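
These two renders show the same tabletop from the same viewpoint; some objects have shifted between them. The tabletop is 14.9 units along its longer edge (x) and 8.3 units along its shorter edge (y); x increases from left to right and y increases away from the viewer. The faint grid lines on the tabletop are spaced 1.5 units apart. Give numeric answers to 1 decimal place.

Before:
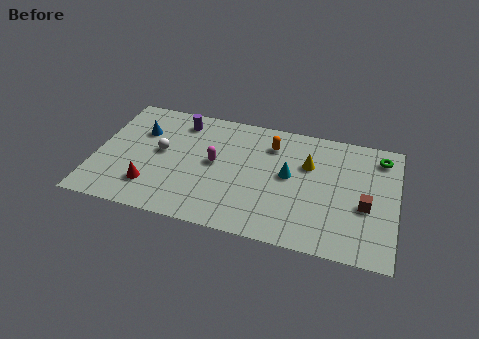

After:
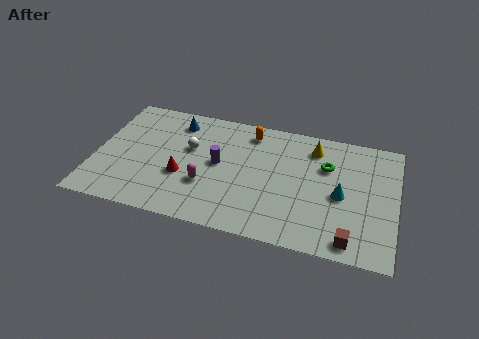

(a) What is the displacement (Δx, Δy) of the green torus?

(-2.6, -1.3)

The green torus was at about (14.0, 6.9) and moved to about (11.4, 5.6).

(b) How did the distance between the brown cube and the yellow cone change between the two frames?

+2.5

Before: roughly 3.6 units apart; after: 6.1. That's 2.5 units further apart.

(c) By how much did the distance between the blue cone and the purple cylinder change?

+1.1

They were about 2.2 units apart before and 3.3 after — 1.1 units further apart.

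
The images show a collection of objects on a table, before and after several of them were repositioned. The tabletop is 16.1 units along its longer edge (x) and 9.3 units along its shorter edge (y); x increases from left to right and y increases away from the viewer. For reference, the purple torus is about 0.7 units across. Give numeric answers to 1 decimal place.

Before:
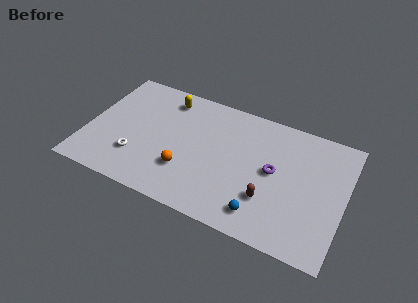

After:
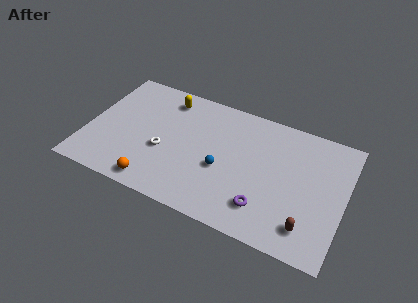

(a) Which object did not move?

the yellow capsule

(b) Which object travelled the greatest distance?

the blue sphere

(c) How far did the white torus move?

1.9

From (3.3, 2.6) to (4.9, 3.7), the white torus covered √(1.6² + 1.1²) ≈ 1.9 units.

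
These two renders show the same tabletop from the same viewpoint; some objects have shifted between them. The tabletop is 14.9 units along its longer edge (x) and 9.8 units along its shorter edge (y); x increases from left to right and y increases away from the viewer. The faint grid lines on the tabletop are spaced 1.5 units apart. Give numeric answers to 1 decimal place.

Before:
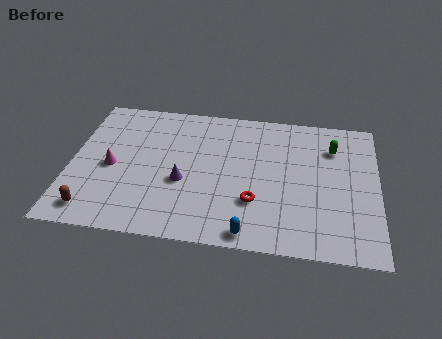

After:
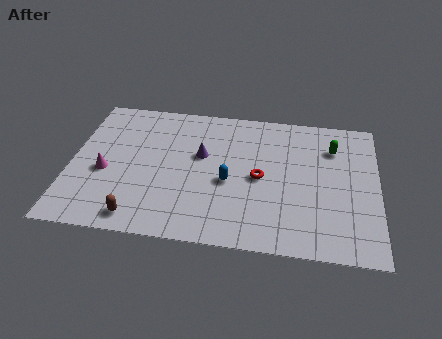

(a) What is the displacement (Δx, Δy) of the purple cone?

(0.8, 2.0)

The purple cone started near (5.5, 3.9) and ended near (6.3, 5.9).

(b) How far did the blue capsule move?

3.5

The blue capsule was near (8.8, 0.9) before and (7.7, 4.2) after, so it travelled √(1.1² + 3.3²) ≈ 3.5 units.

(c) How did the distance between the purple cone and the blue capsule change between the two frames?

-2.3

The distance was about 4.5 in the first image and 2.2 in the second, so they moved 2.3 units closer together.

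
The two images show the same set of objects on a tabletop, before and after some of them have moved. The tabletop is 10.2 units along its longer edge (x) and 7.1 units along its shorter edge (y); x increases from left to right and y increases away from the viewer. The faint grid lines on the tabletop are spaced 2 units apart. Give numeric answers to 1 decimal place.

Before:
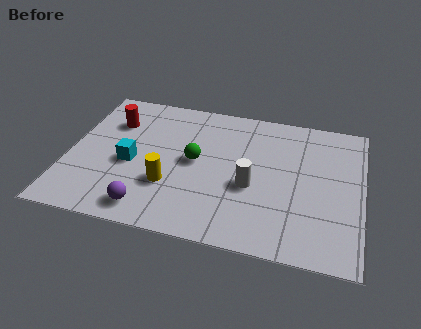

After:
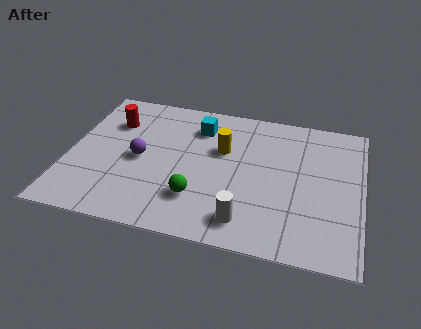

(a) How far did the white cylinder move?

1.7

The white cylinder was near (6.4, 2.9) before and (6.3, 1.2) after, so it travelled √(0.1² + 1.7²) ≈ 1.7 units.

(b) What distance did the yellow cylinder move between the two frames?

2.8

The yellow cylinder was near (3.6, 2.3) before and (5.3, 4.5) after, so it travelled √(1.7² + 2.2²) ≈ 2.8 units.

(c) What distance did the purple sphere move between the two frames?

2.5

From (3.0, 1.0) to (2.5, 3.4), the purple sphere covered √(0.5² + 2.4²) ≈ 2.5 units.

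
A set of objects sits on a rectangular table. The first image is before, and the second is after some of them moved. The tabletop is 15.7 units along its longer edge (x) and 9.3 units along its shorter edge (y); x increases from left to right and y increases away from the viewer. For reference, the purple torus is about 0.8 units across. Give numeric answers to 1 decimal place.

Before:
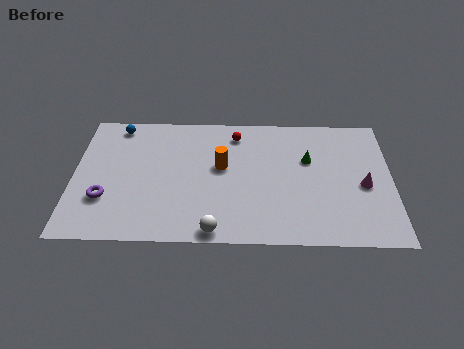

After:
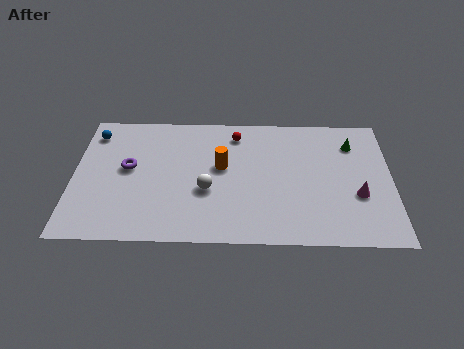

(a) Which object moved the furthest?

the white sphere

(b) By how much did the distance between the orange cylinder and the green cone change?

+2.4

They were about 4.3 units apart before and 6.7 after — 2.4 units further apart.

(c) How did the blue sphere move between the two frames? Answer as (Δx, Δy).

(-1.2, -0.6)

The blue sphere was at about (2.1, 8.2) and moved to about (0.9, 7.6).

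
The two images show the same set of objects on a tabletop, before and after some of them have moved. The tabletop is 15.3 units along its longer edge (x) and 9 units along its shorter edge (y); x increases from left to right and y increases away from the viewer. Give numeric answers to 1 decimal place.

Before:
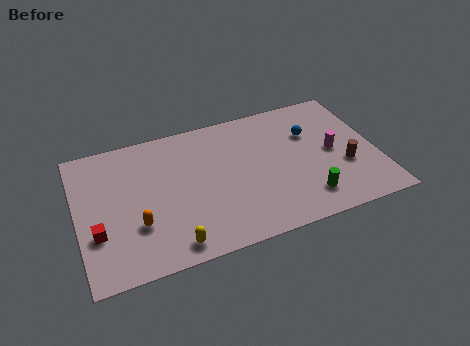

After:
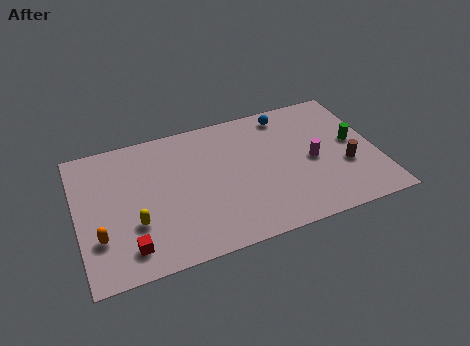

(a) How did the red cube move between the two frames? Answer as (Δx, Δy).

(1.5, -1.4)

From the two frames, the red cube sits at roughly (0.9, 3.0) before and (2.4, 1.6) after.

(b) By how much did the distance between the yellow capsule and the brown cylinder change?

+1.4

The distance was about 9.4 in the first image and 10.8 in the second, so they moved 1.4 units further apart.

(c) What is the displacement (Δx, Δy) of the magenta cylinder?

(-1.1, -0.3)

From the two frames, the magenta cylinder sits at roughly (13.1, 4.5) before and (12.0, 4.2) after.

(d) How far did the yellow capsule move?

2.5

From (4.5, 1.1) to (2.8, 3.0), the yellow capsule covered √(1.7² + 1.9²) ≈ 2.5 units.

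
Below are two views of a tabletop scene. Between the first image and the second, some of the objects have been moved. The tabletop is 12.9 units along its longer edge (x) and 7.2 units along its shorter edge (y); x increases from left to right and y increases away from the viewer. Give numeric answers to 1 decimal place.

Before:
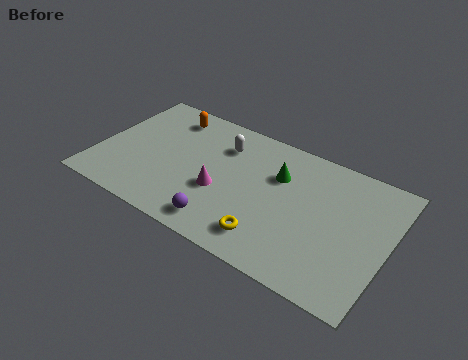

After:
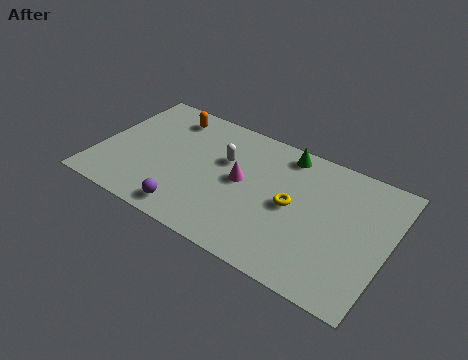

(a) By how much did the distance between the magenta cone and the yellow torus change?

-0.5

Before: roughly 2.8 units apart; after: 2.3. That's 0.5 units closer together.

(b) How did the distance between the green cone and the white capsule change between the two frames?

+0.4

Before: roughly 2.6 units apart; after: 3.0. That's 0.4 units further apart.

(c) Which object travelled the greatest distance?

the yellow torus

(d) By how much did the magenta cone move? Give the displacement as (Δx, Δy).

(0.8, 1.0)

The magenta cone started near (5.6, 2.8) and ended near (6.4, 3.8).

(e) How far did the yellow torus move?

2.3

The yellow torus was near (8.0, 1.4) before and (8.7, 3.6) after, so it travelled √(0.7² + 2.2²) ≈ 2.3 units.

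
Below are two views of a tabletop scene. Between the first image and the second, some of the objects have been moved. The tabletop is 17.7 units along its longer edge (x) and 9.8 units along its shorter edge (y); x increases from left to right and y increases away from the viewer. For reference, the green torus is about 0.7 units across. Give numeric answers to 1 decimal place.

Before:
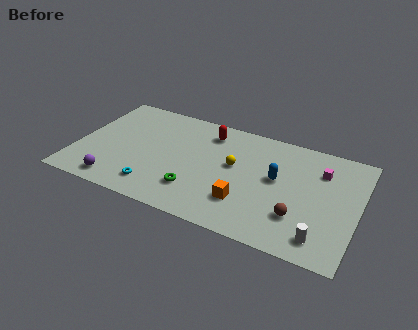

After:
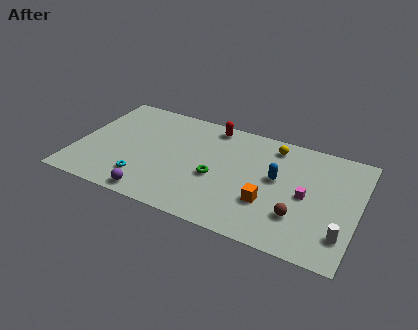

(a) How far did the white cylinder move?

1.4

The white cylinder moved from about (15.7, 1.6) to (16.9, 2.3), a distance of √(1.2² + 0.7²) ≈ 1.4.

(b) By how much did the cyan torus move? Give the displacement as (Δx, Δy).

(-0.8, 0.4)

From the two frames, the cyan torus sits at roughly (5.3, 1.8) before and (4.5, 2.2) after.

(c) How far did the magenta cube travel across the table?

2.6

The magenta cube was near (15.2, 7.2) before and (14.5, 4.7) after, so it travelled √(0.7² + 2.5²) ≈ 2.6 units.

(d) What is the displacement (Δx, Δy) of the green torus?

(1.1, 1.6)

The green torus started near (7.8, 2.5) and ended near (8.9, 4.1).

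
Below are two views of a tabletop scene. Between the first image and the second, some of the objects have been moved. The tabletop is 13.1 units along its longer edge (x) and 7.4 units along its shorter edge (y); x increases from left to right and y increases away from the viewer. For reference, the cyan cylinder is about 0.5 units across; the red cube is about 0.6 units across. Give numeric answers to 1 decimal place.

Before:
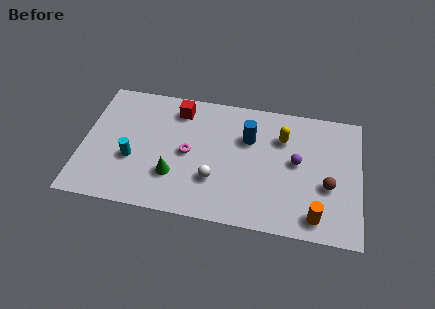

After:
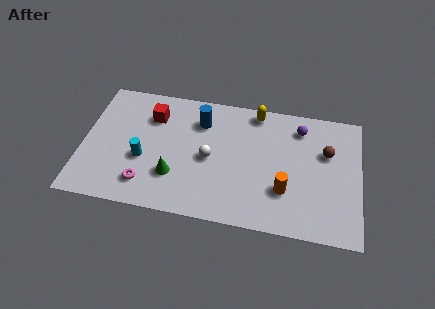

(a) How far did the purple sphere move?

2.0

From (10.1, 4.0) to (10.2, 6.0), the purple sphere covered √(0.1² + 2.0²) ≈ 2.0 units.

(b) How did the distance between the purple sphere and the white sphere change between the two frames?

+0.7

Before: roughly 4.2 units apart; after: 4.9. That's 0.7 units further apart.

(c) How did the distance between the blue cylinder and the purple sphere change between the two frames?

+2.2

Before: roughly 2.5 units apart; after: 4.7. That's 2.2 units further apart.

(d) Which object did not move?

the green cone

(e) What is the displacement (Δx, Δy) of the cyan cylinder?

(0.5, 0.1)

The cyan cylinder was at about (2.4, 2.8) and moved to about (2.9, 2.9).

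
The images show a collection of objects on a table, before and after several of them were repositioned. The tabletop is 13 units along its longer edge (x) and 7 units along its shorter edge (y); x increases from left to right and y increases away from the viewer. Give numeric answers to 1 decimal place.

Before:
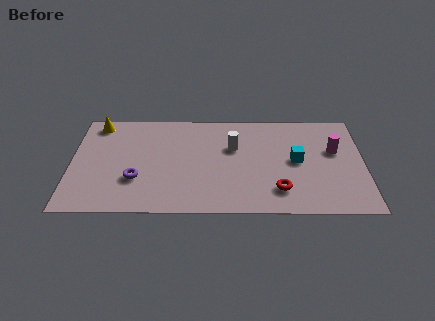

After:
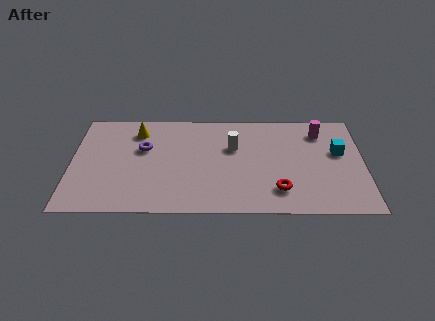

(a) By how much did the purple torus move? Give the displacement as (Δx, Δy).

(0.3, 2.1)

The purple torus was at about (2.9, 2.3) and moved to about (3.2, 4.4).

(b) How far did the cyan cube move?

2.0

The cyan cube moved from about (10.0, 3.6) to (11.9, 4.2), a distance of √(1.9² + 0.6²) ≈ 2.0.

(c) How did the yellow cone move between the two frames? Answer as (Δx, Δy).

(1.8, -0.5)

From the two frames, the yellow cone sits at roughly (1.1, 6.1) before and (2.9, 5.6) after.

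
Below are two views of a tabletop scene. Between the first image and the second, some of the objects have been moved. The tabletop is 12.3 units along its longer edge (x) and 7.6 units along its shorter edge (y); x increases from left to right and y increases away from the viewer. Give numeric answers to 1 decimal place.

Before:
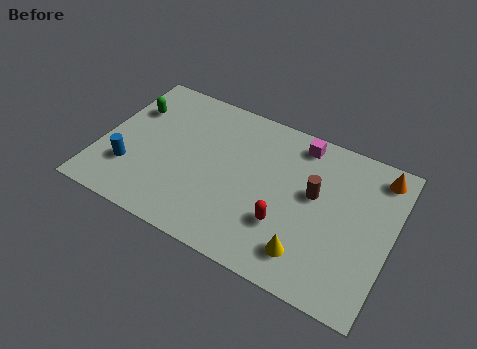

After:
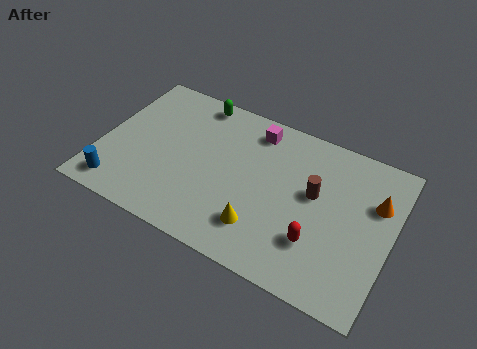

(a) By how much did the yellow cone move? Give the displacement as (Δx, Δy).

(-2.0, 0.3)

From the two frames, the yellow cone sits at roughly (9.1, 1.5) before and (7.1, 1.8) after.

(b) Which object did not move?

the brown cylinder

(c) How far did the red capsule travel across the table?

1.4

The red capsule moved from about (8.0, 2.4) to (9.4, 2.2), a distance of √(1.4² + 0.2²) ≈ 1.4.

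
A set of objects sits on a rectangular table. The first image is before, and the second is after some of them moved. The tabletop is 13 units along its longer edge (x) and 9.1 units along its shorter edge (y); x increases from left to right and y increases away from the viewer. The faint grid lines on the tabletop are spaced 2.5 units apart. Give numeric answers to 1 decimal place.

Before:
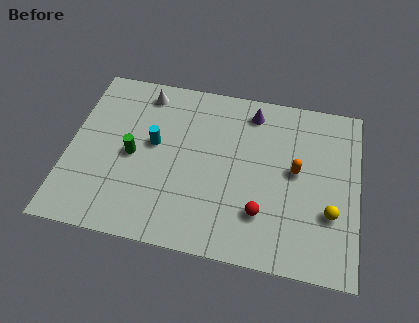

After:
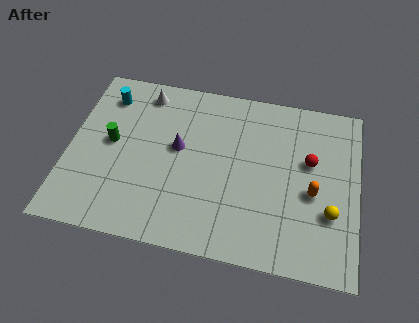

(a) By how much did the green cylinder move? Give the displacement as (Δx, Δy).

(-1.0, 0.5)

The green cylinder started near (2.9, 4.3) and ended near (1.9, 4.8).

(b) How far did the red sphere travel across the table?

3.7

The red sphere was near (8.8, 2.4) before and (10.8, 5.5) after, so it travelled √(2.0² + 3.1²) ≈ 3.7 units.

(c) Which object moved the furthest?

the purple cone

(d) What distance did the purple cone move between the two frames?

4.1

The purple cone was near (8.1, 7.7) before and (4.9, 5.1) after, so it travelled √(3.2² + 2.6²) ≈ 4.1 units.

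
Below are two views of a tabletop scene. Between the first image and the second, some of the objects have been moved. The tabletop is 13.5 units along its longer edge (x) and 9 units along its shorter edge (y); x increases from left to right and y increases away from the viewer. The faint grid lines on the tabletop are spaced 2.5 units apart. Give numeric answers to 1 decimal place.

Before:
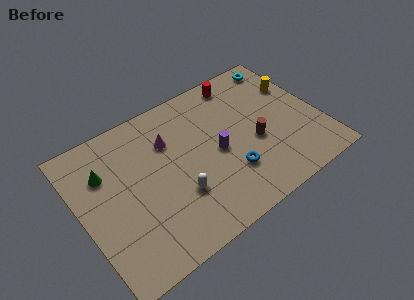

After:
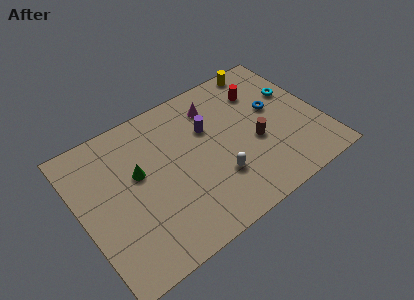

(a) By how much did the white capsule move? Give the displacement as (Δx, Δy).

(2.2, -0.2)

From the two frames, the white capsule sits at roughly (5.1, 2.9) before and (7.3, 2.7) after.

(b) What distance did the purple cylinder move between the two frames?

1.7

The purple cylinder moved from about (7.6, 4.2) to (7.4, 5.9), a distance of √(0.2² + 1.7²) ≈ 1.7.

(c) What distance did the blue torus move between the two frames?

4.0

The blue torus was near (8.0, 2.6) before and (11.1, 5.2) after, so it travelled √(3.1² + 2.6²) ≈ 4.0 units.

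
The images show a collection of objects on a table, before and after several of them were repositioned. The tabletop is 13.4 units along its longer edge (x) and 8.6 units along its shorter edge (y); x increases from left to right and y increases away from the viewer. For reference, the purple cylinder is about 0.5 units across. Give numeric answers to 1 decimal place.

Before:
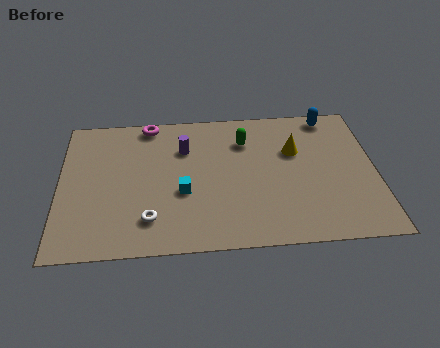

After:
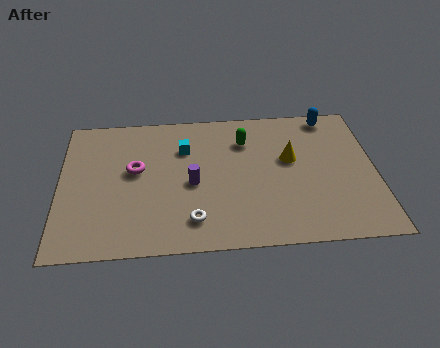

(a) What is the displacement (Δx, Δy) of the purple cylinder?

(0.3, -2.2)

From the two frames, the purple cylinder sits at roughly (5.3, 6.1) before and (5.6, 3.9) after.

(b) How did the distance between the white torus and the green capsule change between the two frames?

-0.9

The distance was about 6.1 in the first image and 5.2 in the second, so they moved 0.9 units closer together.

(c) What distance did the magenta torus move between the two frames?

3.0

The magenta torus was near (3.8, 7.8) before and (3.2, 4.9) after, so it travelled √(0.6² + 2.9²) ≈ 3.0 units.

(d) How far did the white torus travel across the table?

1.8

The white torus moved from about (3.8, 1.9) to (5.6, 1.7), a distance of √(1.8² + 0.2²) ≈ 1.8.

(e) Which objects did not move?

the green capsule and the blue capsule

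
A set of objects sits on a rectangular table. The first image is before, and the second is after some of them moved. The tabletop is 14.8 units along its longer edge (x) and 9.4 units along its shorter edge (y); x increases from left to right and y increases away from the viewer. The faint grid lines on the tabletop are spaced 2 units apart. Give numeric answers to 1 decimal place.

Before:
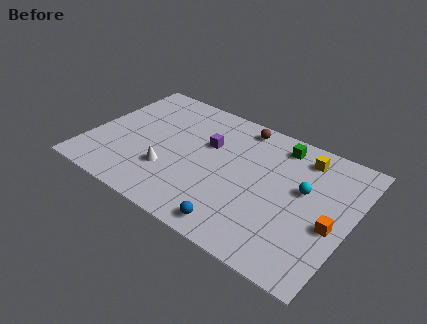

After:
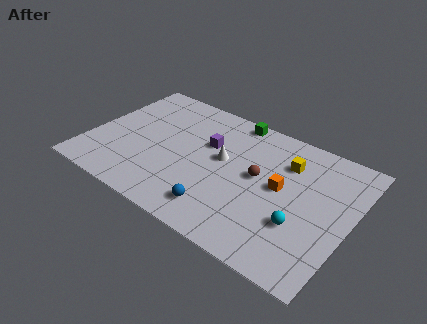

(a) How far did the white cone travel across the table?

3.6

The white cone was near (4.8, 2.9) before and (7.5, 5.3) after, so it travelled √(2.7² + 2.4²) ≈ 3.6 units.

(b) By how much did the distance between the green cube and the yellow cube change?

+2.4

Before: roughly 1.4 units apart; after: 3.8. That's 2.4 units further apart.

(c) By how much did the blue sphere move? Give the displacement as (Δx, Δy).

(-1.1, 0.6)

The blue sphere was at about (9.1, 1.1) and moved to about (8.0, 1.7).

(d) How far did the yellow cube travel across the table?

1.2

The yellow cube was near (11.7, 7.8) before and (10.9, 6.9) after, so it travelled √(0.8² + 0.9²) ≈ 1.2 units.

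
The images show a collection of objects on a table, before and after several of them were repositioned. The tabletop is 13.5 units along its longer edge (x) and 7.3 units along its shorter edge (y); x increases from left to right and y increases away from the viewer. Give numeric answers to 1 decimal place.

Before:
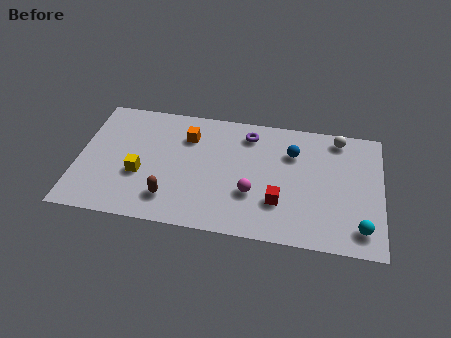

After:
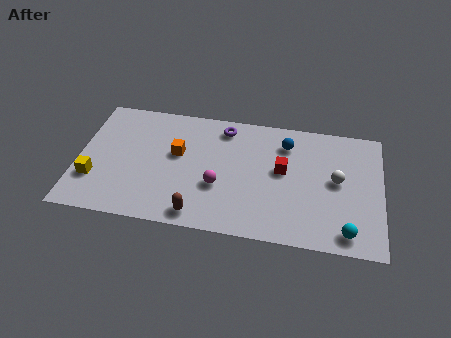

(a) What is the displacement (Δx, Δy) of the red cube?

(0.1, 1.9)

From the two frames, the red cube sits at roughly (9.0, 2.2) before and (9.1, 4.1) after.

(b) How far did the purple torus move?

1.1

The purple torus was near (7.5, 6.0) before and (6.4, 6.2) after, so it travelled √(1.1² + 0.2²) ≈ 1.1 units.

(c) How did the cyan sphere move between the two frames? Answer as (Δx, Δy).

(-0.6, -0.3)

From the two frames, the cyan sphere sits at roughly (12.6, 1.3) before and (12.0, 1.0) after.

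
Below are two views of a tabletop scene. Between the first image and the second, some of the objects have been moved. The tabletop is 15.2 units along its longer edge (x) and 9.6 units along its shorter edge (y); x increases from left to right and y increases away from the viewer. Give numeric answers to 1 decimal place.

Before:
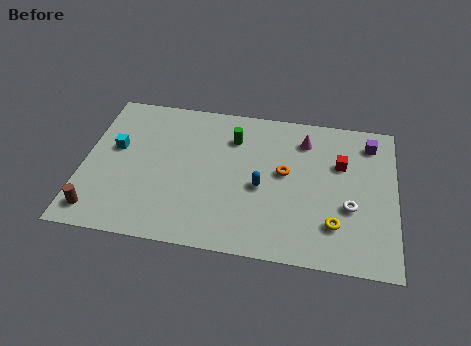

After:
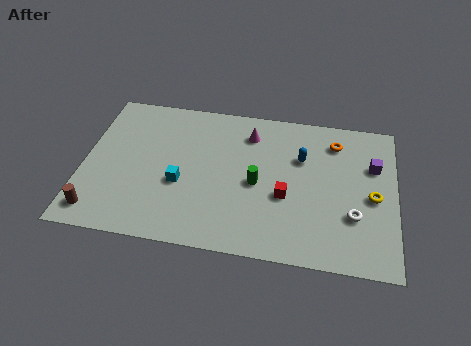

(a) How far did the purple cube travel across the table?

1.5

From (13.9, 7.9) to (14.1, 6.4), the purple cube covered √(0.2² + 1.5²) ≈ 1.5 units.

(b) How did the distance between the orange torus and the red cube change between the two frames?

+1.6

Before: roughly 2.9 units apart; after: 4.5. That's 1.6 units further apart.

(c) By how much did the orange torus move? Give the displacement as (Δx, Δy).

(2.4, 2.4)

From the two frames, the orange torus sits at roughly (9.8, 5.3) before and (12.2, 7.7) after.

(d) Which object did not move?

the brown cylinder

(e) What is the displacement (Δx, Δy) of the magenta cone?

(-2.7, 0.0)

From the two frames, the magenta cone sits at roughly (10.7, 7.6) before and (8.0, 7.6) after.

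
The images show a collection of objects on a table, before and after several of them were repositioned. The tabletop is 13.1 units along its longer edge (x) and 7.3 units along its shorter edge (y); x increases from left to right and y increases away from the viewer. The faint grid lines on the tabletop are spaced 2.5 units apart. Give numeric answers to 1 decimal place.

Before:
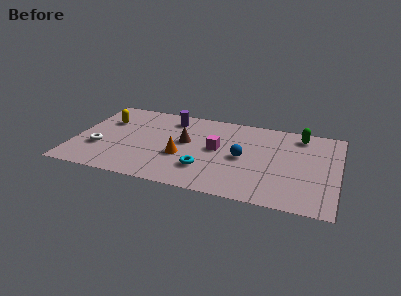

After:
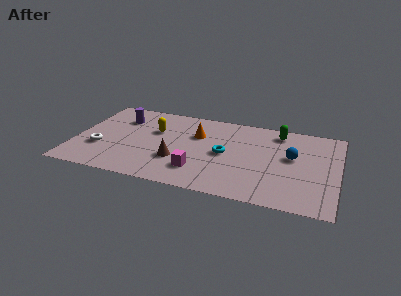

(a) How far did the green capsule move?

1.1

The green capsule moved from about (11.1, 6.2) to (10.0, 6.2), a distance of √(1.1² + 0.0²) ≈ 1.1.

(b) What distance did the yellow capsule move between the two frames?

2.5

The yellow capsule moved from about (1.4, 5.0) to (3.9, 4.7), a distance of √(2.5² + 0.3²) ≈ 2.5.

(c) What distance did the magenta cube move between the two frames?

2.2

From (7.1, 3.9) to (6.3, 1.8), the magenta cube covered √(0.8² + 2.1²) ≈ 2.2 units.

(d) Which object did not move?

the white torus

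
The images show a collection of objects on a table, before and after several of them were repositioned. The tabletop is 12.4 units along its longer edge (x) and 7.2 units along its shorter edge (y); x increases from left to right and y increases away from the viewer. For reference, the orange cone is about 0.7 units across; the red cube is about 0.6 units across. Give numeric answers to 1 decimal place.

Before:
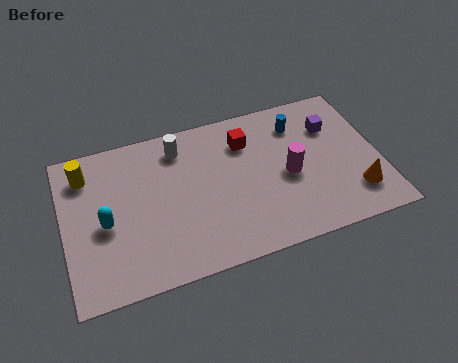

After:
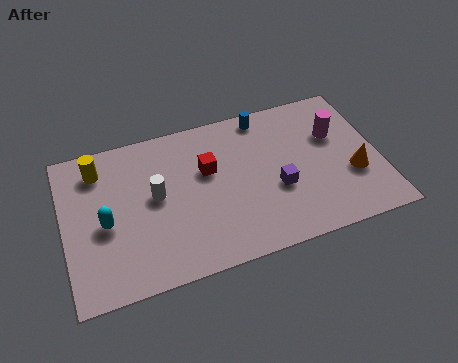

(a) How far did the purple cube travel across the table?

3.3

From (10.7, 5.1) to (8.3, 2.8), the purple cube covered √(2.4² + 2.3²) ≈ 3.3 units.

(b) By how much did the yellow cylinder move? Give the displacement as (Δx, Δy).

(0.5, 0.1)

The yellow cylinder started near (1.0, 5.7) and ended near (1.5, 5.8).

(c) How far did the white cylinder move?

2.3

From (4.7, 5.9) to (3.6, 3.9), the white cylinder covered √(1.1² + 2.0²) ≈ 2.3 units.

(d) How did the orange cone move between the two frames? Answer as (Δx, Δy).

(0.0, 0.9)

The orange cone was at about (11.3, 1.7) and moved to about (11.3, 2.6).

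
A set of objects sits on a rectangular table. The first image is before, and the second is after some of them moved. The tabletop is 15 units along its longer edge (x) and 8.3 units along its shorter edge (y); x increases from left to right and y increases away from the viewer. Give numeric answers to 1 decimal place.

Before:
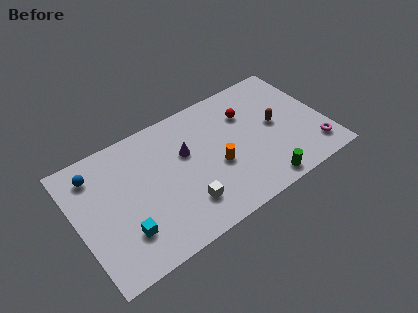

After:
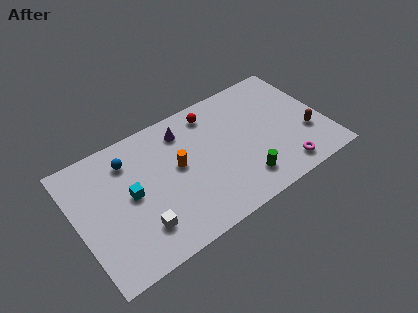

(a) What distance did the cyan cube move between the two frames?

2.2

From (2.5, 2.2) to (3.2, 4.3), the cyan cube covered √(0.7² + 2.1²) ≈ 2.2 units.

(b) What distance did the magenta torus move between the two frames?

2.0

The magenta torus moved from about (14.0, 1.6) to (12.0, 1.2), a distance of √(2.0² + 0.4²) ≈ 2.0.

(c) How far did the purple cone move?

1.5

The purple cone moved from about (6.7, 5.2) to (6.8, 6.7), a distance of √(0.1² + 1.5²) ≈ 1.5.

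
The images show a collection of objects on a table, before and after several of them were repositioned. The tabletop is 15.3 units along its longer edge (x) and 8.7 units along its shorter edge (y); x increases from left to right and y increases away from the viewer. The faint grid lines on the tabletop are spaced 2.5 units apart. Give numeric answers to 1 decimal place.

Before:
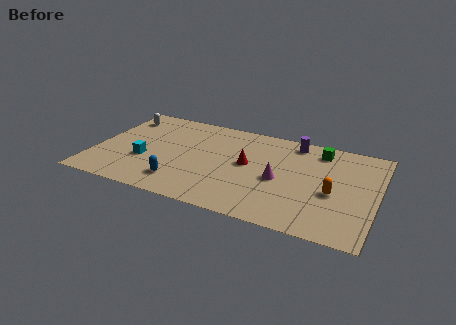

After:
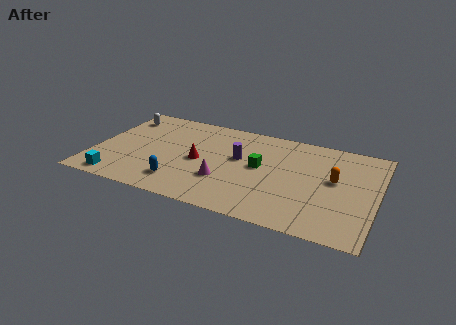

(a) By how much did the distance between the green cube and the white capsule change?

-2.7

Before: roughly 11.0 units apart; after: 8.3. That's 2.7 units closer together.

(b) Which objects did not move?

the white capsule and the blue capsule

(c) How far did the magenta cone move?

3.1

The magenta cone was near (10.1, 3.9) before and (7.2, 2.8) after, so it travelled √(2.9² + 1.1²) ≈ 3.1 units.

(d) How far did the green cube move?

4.0

The green cube was near (12.0, 7.3) before and (9.0, 4.7) after, so it travelled √(3.0² + 2.6²) ≈ 4.0 units.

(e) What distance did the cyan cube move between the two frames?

2.5

The cyan cube was near (2.8, 3.2) before and (1.6, 1.0) after, so it travelled √(1.2² + 2.2²) ≈ 2.5 units.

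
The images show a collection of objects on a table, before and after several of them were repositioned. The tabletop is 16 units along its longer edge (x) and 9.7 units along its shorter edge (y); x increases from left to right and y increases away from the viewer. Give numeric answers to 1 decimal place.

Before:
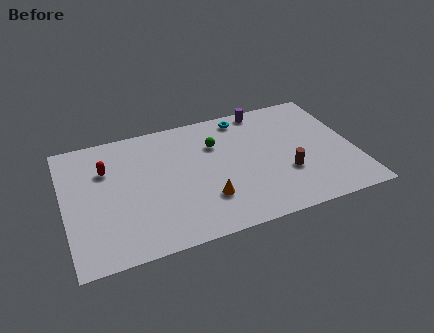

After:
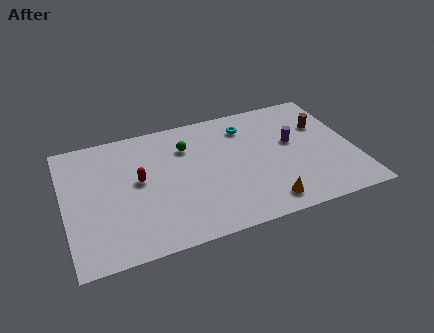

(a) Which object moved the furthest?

the brown cylinder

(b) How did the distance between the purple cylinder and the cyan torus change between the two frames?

+2.0

Before: roughly 1.2 units apart; after: 3.2. That's 2.0 units further apart.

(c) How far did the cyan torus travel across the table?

0.8

From (10.2, 8.5) to (10.3, 7.7), the cyan torus covered √(0.1² + 0.8²) ≈ 0.8 units.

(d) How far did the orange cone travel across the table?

3.4

The orange cone was near (7.6, 2.7) before and (10.7, 1.4) after, so it travelled √(3.1² + 1.3²) ≈ 3.4 units.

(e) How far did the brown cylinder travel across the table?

4.0

The brown cylinder was near (12.1, 3.3) before and (14.5, 6.5) after, so it travelled √(2.4² + 3.2²) ≈ 4.0 units.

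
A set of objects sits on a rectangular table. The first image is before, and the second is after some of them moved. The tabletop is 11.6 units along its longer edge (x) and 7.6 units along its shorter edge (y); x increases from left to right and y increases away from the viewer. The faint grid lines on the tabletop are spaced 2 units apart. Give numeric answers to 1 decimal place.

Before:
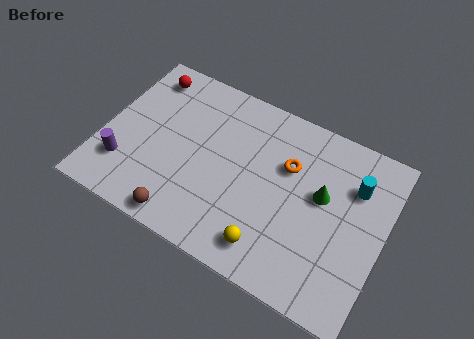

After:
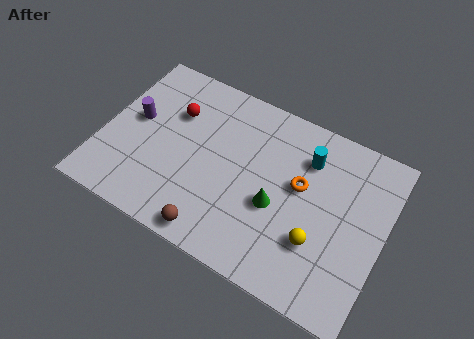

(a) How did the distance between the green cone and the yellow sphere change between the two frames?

-1.6

Before: roughly 3.5 units apart; after: 1.9. That's 1.6 units closer together.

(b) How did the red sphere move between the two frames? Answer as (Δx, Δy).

(1.4, -1.2)

The red sphere was at about (1.3, 6.4) and moved to about (2.7, 5.2).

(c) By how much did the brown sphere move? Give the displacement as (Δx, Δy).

(1.3, 0.0)

The brown sphere started near (3.8, 0.8) and ended near (5.1, 0.8).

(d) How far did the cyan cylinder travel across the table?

2.0

The cyan cylinder was near (10.2, 5.4) before and (8.2, 5.7) after, so it travelled √(2.0² + 0.3²) ≈ 2.0 units.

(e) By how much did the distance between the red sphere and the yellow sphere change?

-0.9

They were about 7.9 units apart before and 7.0 after — 0.9 units closer together.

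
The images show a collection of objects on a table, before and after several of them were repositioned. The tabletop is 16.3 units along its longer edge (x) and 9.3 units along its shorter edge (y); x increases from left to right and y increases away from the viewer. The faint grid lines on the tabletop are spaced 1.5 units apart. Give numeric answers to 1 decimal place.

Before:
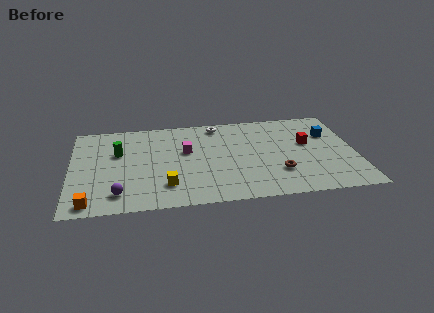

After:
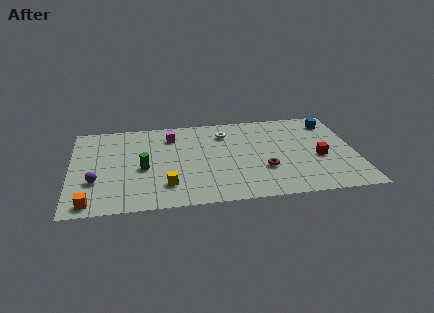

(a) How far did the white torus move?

1.1

The white torus moved from about (8.5, 8.2) to (8.9, 7.2), a distance of √(0.4² + 1.0²) ≈ 1.1.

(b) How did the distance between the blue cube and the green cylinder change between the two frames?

-0.7

The distance was about 12.2 in the first image and 11.5 in the second, so they moved 0.7 units closer together.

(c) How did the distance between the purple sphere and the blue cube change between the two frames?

+1.4

They were about 13.0 units apart before and 14.4 after — 1.4 units further apart.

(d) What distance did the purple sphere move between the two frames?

1.9

The purple sphere was near (2.7, 1.7) before and (1.4, 3.1) after, so it travelled √(1.3² + 1.4²) ≈ 1.9 units.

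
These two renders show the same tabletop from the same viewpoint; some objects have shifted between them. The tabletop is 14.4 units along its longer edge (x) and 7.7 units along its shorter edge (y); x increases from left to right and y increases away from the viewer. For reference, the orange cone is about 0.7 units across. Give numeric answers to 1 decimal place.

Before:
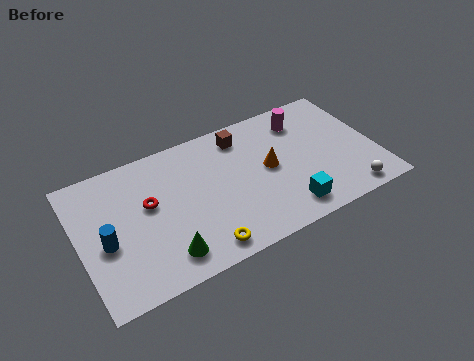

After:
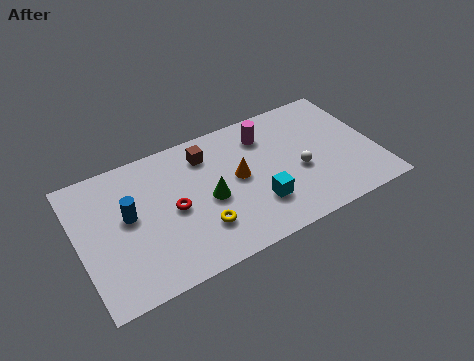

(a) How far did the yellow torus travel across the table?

1.1

From (5.5, 1.0) to (5.6, 2.1), the yellow torus covered √(0.1² + 1.1²) ≈ 1.1 units.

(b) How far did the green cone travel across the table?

3.2

The green cone was near (3.8, 1.4) before and (6.2, 3.5) after, so it travelled √(2.4² + 2.1²) ≈ 3.2 units.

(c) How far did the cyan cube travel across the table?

1.6

The cyan cube moved from about (9.7, 1.3) to (8.4, 2.2), a distance of √(1.3² + 0.9²) ≈ 1.6.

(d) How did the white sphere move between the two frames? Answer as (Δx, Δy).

(-2.1, 2.3)

The white sphere was at about (12.7, 0.9) and moved to about (10.6, 3.2).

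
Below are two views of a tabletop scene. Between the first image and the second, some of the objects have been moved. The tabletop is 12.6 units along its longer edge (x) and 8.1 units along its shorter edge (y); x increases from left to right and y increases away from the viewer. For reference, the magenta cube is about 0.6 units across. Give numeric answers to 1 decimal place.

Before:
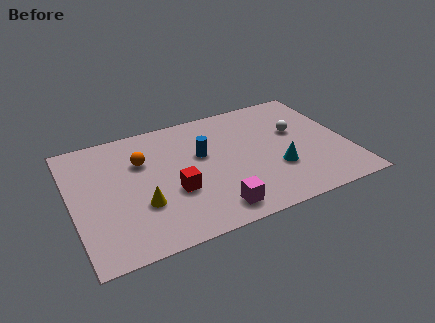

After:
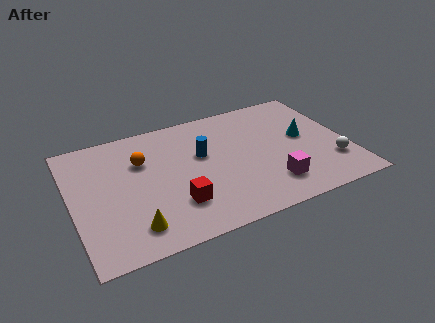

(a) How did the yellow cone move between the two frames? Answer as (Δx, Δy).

(-0.5, -1.2)

The yellow cone started near (3.0, 2.7) and ended near (2.5, 1.5).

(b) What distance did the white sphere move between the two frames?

3.0

The white sphere was near (10.4, 4.9) before and (11.7, 2.2) after, so it travelled √(1.3² + 2.7²) ≈ 3.0 units.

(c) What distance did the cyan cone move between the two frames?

2.3

From (9.2, 2.7) to (10.7, 4.4), the cyan cone covered √(1.5² + 1.7²) ≈ 2.3 units.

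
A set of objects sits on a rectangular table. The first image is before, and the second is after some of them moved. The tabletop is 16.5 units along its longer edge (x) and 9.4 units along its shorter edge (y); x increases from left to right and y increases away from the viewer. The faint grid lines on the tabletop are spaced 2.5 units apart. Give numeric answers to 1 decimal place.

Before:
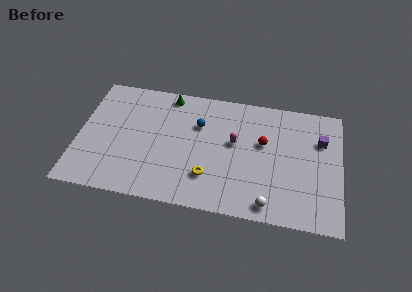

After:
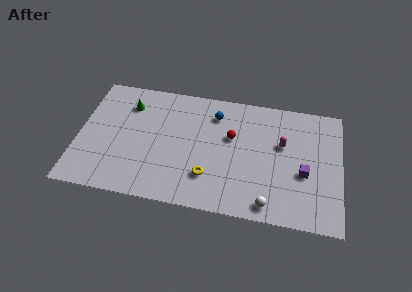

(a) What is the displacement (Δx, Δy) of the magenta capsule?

(3.0, 0.4)

The magenta capsule was at about (9.8, 5.4) and moved to about (12.8, 5.8).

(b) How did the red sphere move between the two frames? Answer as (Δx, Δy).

(-2.0, 0.1)

From the two frames, the red sphere sits at roughly (11.6, 5.7) before and (9.6, 5.8) after.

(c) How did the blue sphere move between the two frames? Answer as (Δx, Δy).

(1.0, 1.0)

From the two frames, the blue sphere sits at roughly (7.5, 6.4) before and (8.5, 7.4) after.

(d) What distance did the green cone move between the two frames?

2.8

From (5.5, 8.4) to (3.0, 7.2), the green cone covered √(2.5² + 1.2²) ≈ 2.8 units.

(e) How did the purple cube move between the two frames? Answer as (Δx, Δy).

(-1.0, -2.7)

From the two frames, the purple cube sits at roughly (15.2, 6.5) before and (14.2, 3.8) after.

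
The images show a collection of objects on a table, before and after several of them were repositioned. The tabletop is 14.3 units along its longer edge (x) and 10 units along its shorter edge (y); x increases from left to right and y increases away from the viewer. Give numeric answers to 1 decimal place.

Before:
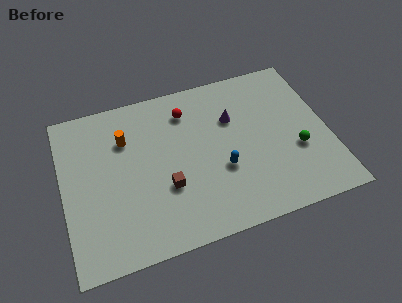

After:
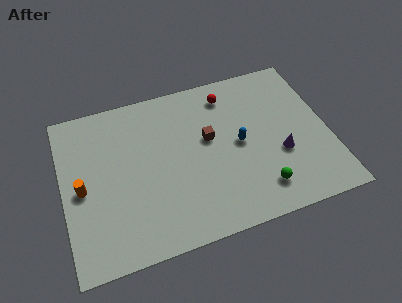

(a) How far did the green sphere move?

2.8

From (12.5, 3.7) to (10.3, 1.9), the green sphere covered √(2.2² + 1.8²) ≈ 2.8 units.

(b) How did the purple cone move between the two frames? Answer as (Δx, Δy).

(2.3, -3.0)

The purple cone was at about (9.3, 6.7) and moved to about (11.6, 3.7).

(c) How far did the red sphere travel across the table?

2.3

The red sphere was near (6.9, 7.9) before and (9.2, 8.3) after, so it travelled √(2.3² + 0.4²) ≈ 2.3 units.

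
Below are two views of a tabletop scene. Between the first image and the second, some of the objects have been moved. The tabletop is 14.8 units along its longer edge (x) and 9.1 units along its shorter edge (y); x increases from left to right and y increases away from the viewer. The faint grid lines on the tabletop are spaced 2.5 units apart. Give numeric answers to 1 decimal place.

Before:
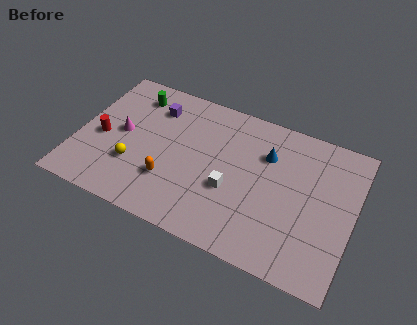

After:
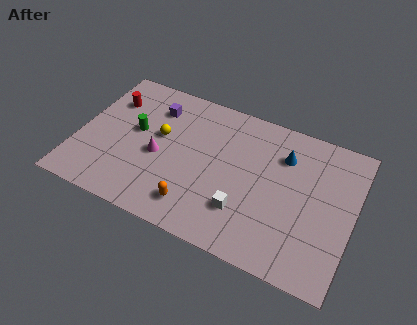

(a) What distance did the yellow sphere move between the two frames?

2.6

The yellow sphere was near (3.2, 2.9) before and (4.3, 5.3) after, so it travelled √(1.1² + 2.4²) ≈ 2.6 units.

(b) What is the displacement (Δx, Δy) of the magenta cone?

(2.1, -0.7)

The magenta cone was at about (2.3, 4.7) and moved to about (4.4, 4.0).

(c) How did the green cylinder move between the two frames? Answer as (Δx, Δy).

(0.4, -2.3)

The green cylinder was at about (2.6, 7.4) and moved to about (3.0, 5.1).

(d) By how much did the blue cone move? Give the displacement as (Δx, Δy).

(0.9, 0.3)

From the two frames, the blue cone sits at roughly (10.0, 6.4) before and (10.9, 6.7) after.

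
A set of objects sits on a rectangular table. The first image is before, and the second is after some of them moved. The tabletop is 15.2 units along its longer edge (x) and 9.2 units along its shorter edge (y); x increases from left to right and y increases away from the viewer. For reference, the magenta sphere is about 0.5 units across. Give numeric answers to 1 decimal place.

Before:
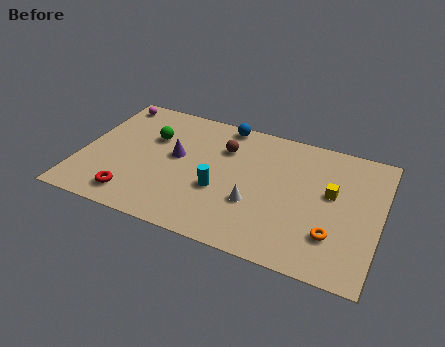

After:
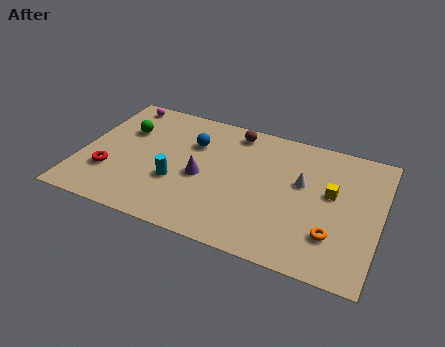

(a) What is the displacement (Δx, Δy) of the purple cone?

(1.4, -1.0)

The purple cone was at about (4.8, 5.1) and moved to about (6.2, 4.1).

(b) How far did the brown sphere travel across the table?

1.5

From (7.1, 6.6) to (7.5, 8.0), the brown sphere covered √(0.4² + 1.4²) ≈ 1.5 units.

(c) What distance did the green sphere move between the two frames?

1.4

The green sphere moved from about (3.4, 6.1) to (2.0, 6.2), a distance of √(1.4² + 0.1²) ≈ 1.4.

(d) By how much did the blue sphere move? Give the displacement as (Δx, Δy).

(-1.4, -2.0)

The blue sphere started near (6.9, 8.4) and ended near (5.5, 6.4).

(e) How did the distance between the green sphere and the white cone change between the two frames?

+2.9

Before: roughly 6.3 units apart; after: 9.2. That's 2.9 units further apart.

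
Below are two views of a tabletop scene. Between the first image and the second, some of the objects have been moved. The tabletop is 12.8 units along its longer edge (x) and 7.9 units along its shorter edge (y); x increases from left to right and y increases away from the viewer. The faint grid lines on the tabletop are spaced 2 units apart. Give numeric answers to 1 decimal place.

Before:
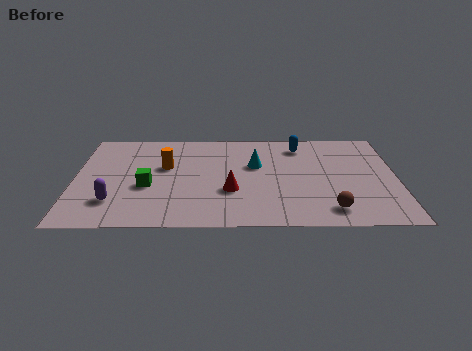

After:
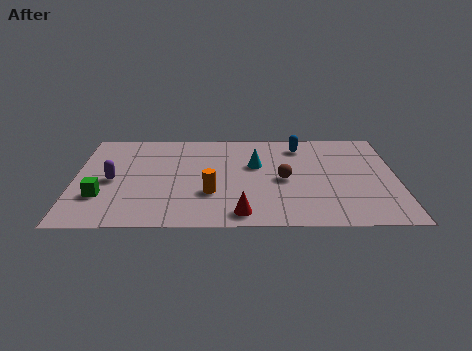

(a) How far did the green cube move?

2.0

The green cube was near (2.9, 3.2) before and (1.1, 2.4) after, so it travelled √(1.8² + 0.8²) ≈ 2.0 units.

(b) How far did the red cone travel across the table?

1.8

The red cone was near (6.2, 2.8) before and (6.6, 1.0) after, so it travelled √(0.4² + 1.8²) ≈ 1.8 units.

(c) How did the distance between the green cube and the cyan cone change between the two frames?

+2.0

Before: roughly 4.6 units apart; after: 6.6. That's 2.0 units further apart.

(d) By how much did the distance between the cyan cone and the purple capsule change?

-0.5

The distance was about 6.3 in the first image and 5.8 in the second, so they moved 0.5 units closer together.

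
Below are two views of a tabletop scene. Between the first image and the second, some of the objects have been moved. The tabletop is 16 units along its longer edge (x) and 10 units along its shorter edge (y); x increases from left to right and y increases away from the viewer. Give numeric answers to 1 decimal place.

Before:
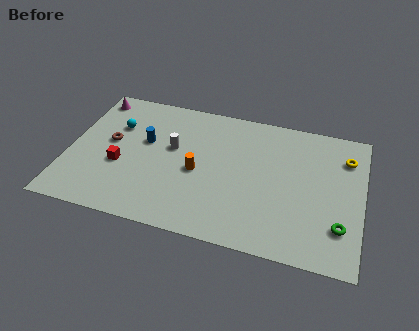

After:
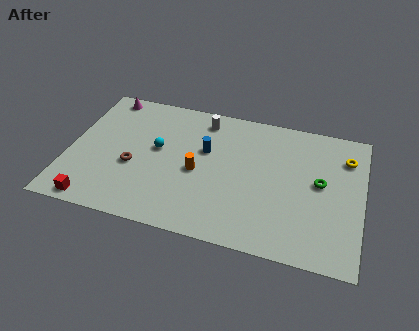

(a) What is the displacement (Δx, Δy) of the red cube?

(-1.1, -3.0)

The red cube was at about (2.9, 3.9) and moved to about (1.8, 0.9).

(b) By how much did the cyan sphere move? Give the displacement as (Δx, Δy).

(2.4, -1.2)

The cyan sphere was at about (2.4, 6.8) and moved to about (4.8, 5.6).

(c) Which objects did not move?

the orange cylinder and the yellow torus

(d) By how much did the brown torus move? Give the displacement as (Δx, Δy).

(1.4, -1.5)

From the two frames, the brown torus sits at roughly (2.2, 5.5) before and (3.6, 4.0) after.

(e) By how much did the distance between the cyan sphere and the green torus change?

-4.3

They were about 13.2 units apart before and 8.9 after — 4.3 units closer together.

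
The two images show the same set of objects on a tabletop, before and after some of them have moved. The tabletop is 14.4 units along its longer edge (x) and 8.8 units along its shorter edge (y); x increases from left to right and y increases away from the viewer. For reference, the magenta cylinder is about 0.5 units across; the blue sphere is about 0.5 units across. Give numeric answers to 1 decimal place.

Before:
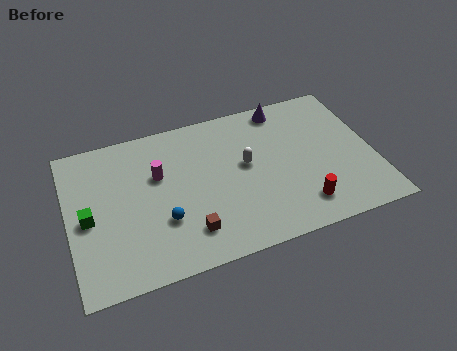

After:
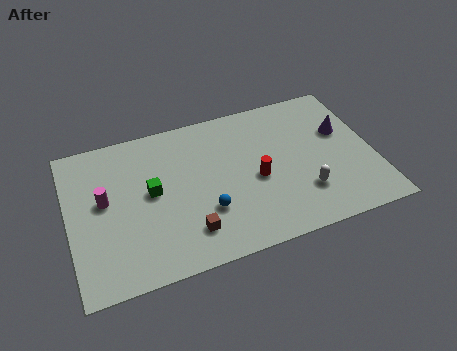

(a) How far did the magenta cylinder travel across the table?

2.7

From (4.3, 5.6) to (1.7, 4.9), the magenta cylinder covered √(2.6² + 0.7²) ≈ 2.7 units.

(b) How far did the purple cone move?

3.5

The purple cone moved from about (10.5, 7.8) to (13.1, 5.5), a distance of √(2.6² + 2.3²) ≈ 3.5.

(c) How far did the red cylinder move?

2.9

The red cylinder was near (10.7, 1.7) before and (8.8, 3.9) after, so it travelled √(1.9² + 2.2²) ≈ 2.9 units.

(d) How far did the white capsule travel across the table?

3.5

From (8.4, 4.9) to (10.9, 2.4), the white capsule covered √(2.5² + 2.5²) ≈ 3.5 units.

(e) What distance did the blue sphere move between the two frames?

2.0

From (4.3, 2.9) to (6.3, 2.8), the blue sphere covered √(2.0² + 0.1²) ≈ 2.0 units.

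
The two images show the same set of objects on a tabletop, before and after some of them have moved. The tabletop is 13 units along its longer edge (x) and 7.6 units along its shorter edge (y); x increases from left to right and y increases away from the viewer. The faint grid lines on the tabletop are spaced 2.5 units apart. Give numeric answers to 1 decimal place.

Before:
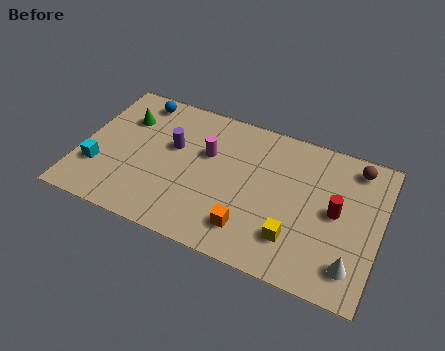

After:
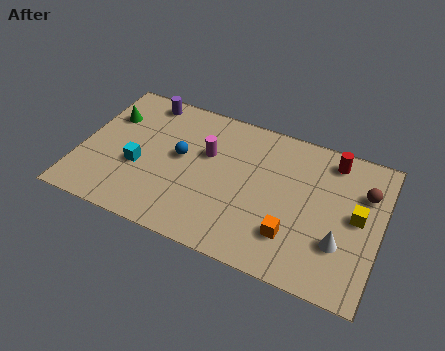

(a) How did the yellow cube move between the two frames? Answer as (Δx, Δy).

(2.5, 2.1)

From the two frames, the yellow cube sits at roughly (9.5, 1.9) before and (12.0, 4.0) after.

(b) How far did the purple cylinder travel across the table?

2.6

The purple cylinder was near (3.9, 4.6) before and (2.4, 6.7) after, so it travelled √(1.5² + 2.1²) ≈ 2.6 units.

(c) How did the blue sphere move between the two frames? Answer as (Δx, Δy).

(2.2, -2.4)

The blue sphere was at about (2.1, 6.6) and moved to about (4.3, 4.2).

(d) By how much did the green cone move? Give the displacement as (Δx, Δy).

(-0.7, -0.1)

The green cone was at about (1.7, 5.4) and moved to about (1.0, 5.3).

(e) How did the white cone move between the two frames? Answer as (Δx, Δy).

(-0.6, 0.9)

From the two frames, the white cone sits at roughly (12.0, 1.5) before and (11.4, 2.4) after.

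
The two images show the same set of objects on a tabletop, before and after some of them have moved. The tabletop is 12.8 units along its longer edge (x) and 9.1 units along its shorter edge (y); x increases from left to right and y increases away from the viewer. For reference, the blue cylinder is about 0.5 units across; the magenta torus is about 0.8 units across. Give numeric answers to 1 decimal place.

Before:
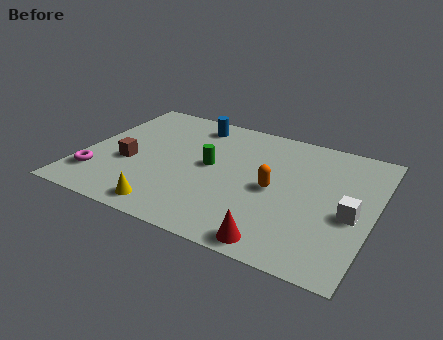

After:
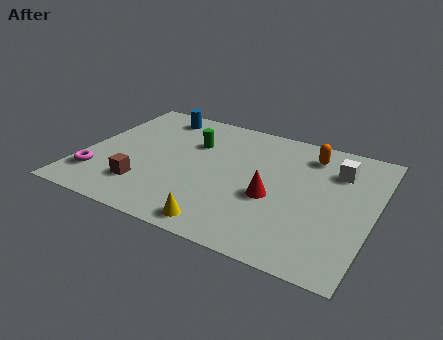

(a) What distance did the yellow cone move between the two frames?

2.4

The yellow cone moved from about (4.3, 1.1) to (6.7, 1.0), a distance of √(2.4² + 0.1²) ≈ 2.4.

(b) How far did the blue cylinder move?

1.7

The blue cylinder moved from about (4.4, 7.7) to (2.7, 7.8), a distance of √(1.7² + 0.1²) ≈ 1.7.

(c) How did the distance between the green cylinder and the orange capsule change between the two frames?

+2.3

They were about 2.9 units apart before and 5.2 after — 2.3 units further apart.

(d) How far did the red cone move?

2.9

From (9.1, 0.9) to (8.5, 3.7), the red cone covered √(0.6² + 2.8²) ≈ 2.9 units.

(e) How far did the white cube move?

2.9

The white cube moved from about (11.9, 3.9) to (11.0, 6.7), a distance of √(0.9² + 2.8²) ≈ 2.9.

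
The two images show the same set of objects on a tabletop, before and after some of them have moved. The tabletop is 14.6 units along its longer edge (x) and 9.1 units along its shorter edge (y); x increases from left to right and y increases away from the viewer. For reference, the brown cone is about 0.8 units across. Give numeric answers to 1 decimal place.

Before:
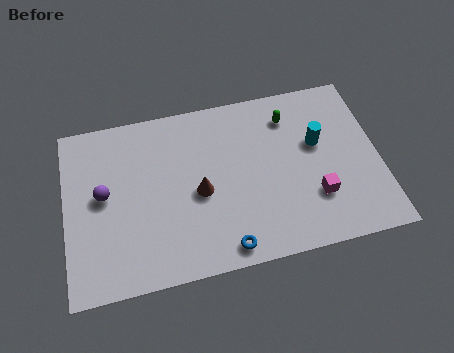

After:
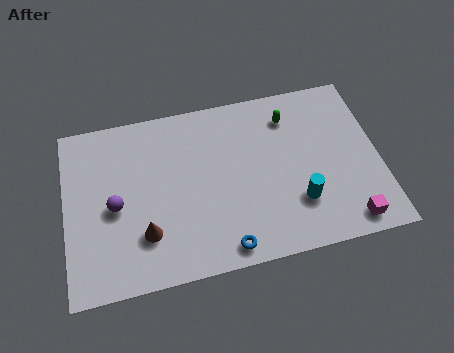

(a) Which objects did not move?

the blue torus and the green capsule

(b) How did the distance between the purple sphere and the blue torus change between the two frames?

-0.8

The distance was about 6.7 in the first image and 5.9 in the second, so they moved 0.8 units closer together.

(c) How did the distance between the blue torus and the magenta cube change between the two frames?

+1.1

Before: roughly 4.6 units apart; after: 5.7. That's 1.1 units further apart.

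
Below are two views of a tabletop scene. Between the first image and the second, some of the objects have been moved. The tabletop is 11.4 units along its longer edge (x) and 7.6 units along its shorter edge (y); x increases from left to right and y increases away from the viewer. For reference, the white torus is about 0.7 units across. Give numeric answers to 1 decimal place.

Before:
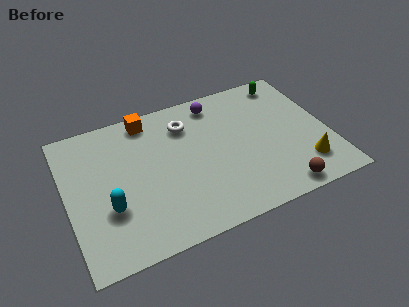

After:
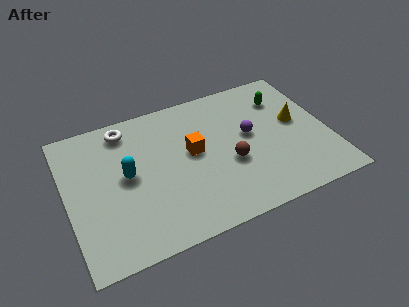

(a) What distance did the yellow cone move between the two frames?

2.5

The yellow cone was near (10.1, 1.7) before and (10.1, 4.2) after, so it travelled √(0.0² + 2.5²) ≈ 2.5 units.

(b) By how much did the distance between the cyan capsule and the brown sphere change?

-2.9

The distance was about 7.4 in the first image and 4.5 in the second, so they moved 2.9 units closer together.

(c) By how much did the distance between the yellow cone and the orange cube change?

-3.4

The distance was about 8.0 in the first image and 4.6 in the second, so they moved 3.4 units closer together.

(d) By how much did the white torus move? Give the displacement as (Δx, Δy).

(-2.6, 0.7)

The white torus started near (5.4, 5.8) and ended near (2.8, 6.5).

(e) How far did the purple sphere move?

2.6

The purple sphere was near (6.8, 6.5) before and (8.0, 4.2) after, so it travelled √(1.2² + 2.3²) ≈ 2.6 units.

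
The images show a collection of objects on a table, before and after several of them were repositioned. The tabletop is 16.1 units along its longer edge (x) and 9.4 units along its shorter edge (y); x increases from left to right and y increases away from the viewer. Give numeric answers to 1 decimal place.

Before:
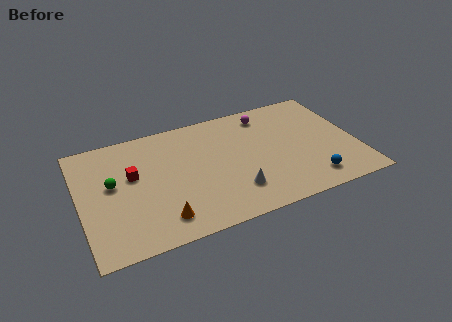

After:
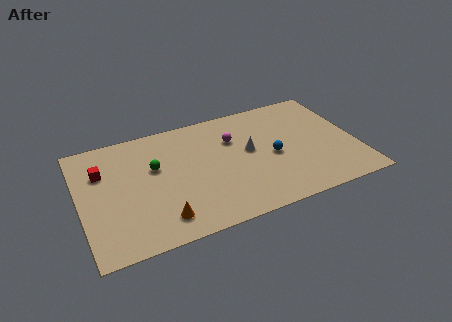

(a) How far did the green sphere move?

2.5

From (1.9, 5.3) to (4.4, 5.8), the green sphere covered √(2.5² + 0.5²) ≈ 2.5 units.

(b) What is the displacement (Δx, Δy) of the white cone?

(1.2, 2.9)

The white cone started near (8.7, 2.3) and ended near (9.9, 5.2).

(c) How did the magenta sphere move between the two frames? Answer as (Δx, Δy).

(-2.1, -1.4)

The magenta sphere started near (11.2, 7.9) and ended near (9.1, 6.5).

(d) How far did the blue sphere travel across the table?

3.3

From (13.1, 1.6) to (11.2, 4.3), the blue sphere covered √(1.9² + 2.7²) ≈ 3.3 units.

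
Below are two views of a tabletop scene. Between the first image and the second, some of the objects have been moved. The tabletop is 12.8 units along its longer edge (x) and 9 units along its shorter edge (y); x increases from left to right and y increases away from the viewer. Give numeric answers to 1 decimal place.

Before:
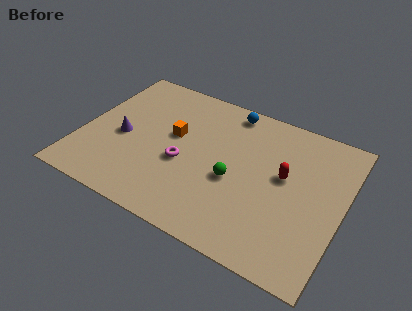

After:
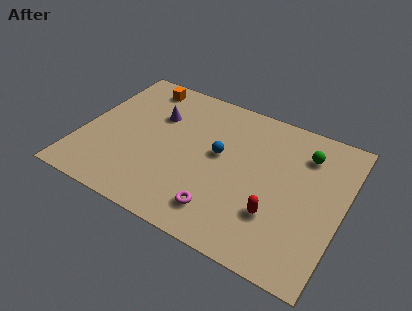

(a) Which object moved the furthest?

the green sphere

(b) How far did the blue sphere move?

3.0

The blue sphere was near (6.8, 8.0) before and (6.7, 5.0) after, so it travelled √(0.1² + 3.0²) ≈ 3.0 units.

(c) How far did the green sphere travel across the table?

4.4

The green sphere moved from about (7.6, 3.8) to (10.7, 6.9), a distance of √(3.1² + 3.1²) ≈ 4.4.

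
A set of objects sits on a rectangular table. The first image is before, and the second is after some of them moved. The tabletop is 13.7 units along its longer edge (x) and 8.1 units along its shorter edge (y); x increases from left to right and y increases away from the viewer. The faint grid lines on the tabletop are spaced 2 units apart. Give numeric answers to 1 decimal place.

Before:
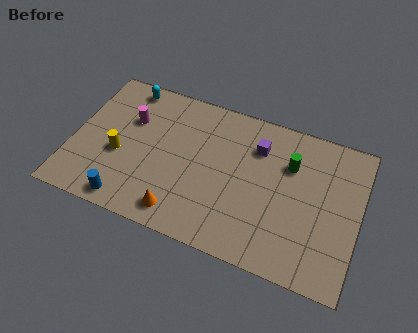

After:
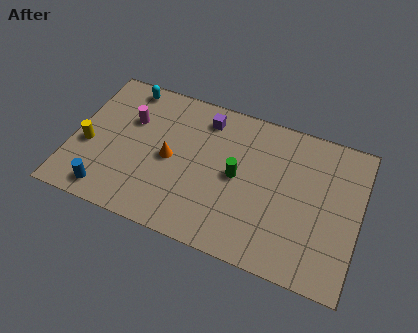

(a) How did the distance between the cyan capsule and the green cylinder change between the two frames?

-1.8

Before: roughly 8.3 units apart; after: 6.5. That's 1.8 units closer together.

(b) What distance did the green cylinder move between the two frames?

2.8

From (10.3, 5.6) to (7.9, 4.1), the green cylinder covered √(2.4² + 1.5²) ≈ 2.8 units.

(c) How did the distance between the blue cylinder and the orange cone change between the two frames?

+1.4

The distance was about 2.5 in the first image and 3.9 in the second, so they moved 1.4 units further apart.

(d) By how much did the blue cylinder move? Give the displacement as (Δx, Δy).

(-1.0, 0.2)

The blue cylinder started near (3.0, 0.9) and ended near (2.0, 1.1).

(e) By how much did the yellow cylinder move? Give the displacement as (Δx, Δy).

(-1.5, 0.0)

The yellow cylinder was at about (2.3, 3.3) and moved to about (0.8, 3.3).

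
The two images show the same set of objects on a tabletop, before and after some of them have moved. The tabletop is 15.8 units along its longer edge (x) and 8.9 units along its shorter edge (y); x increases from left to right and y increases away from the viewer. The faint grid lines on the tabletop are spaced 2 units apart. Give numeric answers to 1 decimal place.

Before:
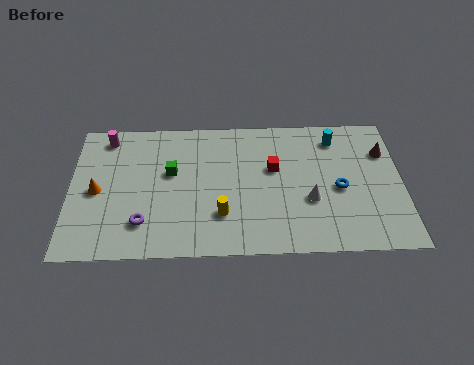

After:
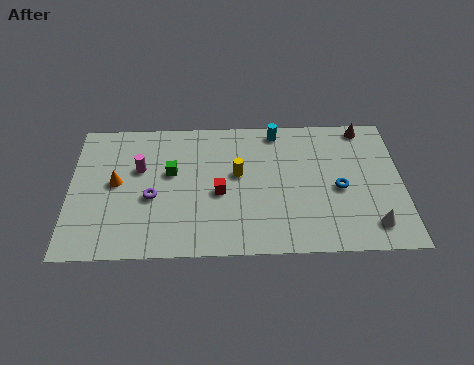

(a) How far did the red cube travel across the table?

3.0

From (9.7, 5.4) to (7.1, 3.9), the red cube covered √(2.6² + 1.5²) ≈ 3.0 units.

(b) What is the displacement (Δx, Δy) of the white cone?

(2.9, -1.7)

From the two frames, the white cone sits at roughly (11.4, 3.3) before and (14.3, 1.6) after.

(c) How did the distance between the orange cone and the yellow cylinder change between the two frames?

-0.3

They were about 6.1 units apart before and 5.8 after — 0.3 units closer together.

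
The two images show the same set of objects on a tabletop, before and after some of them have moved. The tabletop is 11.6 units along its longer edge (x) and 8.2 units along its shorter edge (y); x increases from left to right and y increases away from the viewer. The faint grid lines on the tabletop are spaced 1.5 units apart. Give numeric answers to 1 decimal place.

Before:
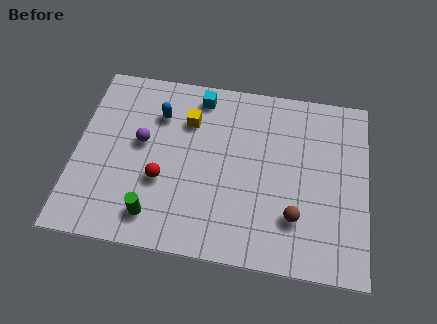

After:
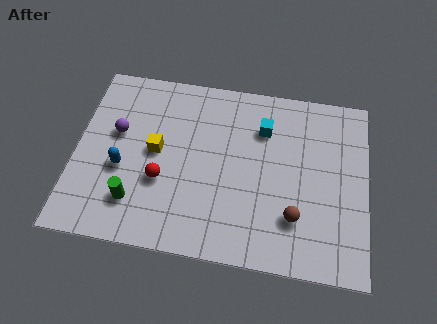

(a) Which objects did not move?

the red sphere and the brown sphere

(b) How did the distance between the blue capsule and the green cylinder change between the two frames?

-3.1

They were about 4.6 units apart before and 1.5 after — 3.1 units closer together.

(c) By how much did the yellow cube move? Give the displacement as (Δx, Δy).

(-1.2, -1.6)

The yellow cube was at about (4.4, 5.9) and moved to about (3.2, 4.3).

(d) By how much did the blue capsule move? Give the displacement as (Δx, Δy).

(-1.3, -2.7)

The blue capsule started near (3.2, 6.0) and ended near (1.9, 3.3).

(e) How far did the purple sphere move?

1.0

From (2.6, 4.6) to (1.6, 4.9), the purple sphere covered √(1.0² + 0.3²) ≈ 1.0 units.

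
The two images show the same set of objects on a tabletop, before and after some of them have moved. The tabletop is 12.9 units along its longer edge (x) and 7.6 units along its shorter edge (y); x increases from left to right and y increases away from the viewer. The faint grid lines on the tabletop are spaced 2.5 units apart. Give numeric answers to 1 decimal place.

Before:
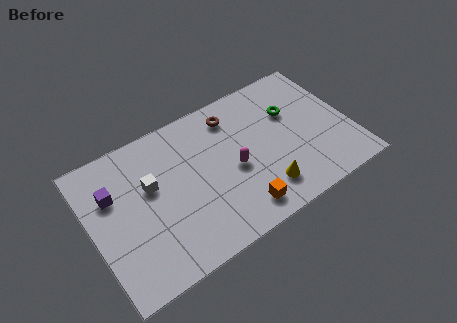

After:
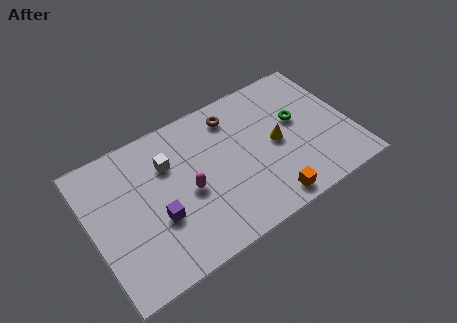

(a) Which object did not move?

the brown torus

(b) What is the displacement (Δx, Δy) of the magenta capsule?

(-2.3, 0.0)

The magenta capsule started near (7.0, 3.4) and ended near (4.7, 3.4).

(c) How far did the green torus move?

0.6

The green torus moved from about (10.2, 5.0) to (10.4, 4.4), a distance of √(0.2² + 0.6²) ≈ 0.6.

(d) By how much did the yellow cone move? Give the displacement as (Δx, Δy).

(1.0, 2.1)

The yellow cone was at about (8.2, 1.6) and moved to about (9.2, 3.7).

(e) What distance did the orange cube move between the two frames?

1.4

The orange cube moved from about (6.9, 1.2) to (8.3, 0.9), a distance of √(1.4² + 0.3²) ≈ 1.4.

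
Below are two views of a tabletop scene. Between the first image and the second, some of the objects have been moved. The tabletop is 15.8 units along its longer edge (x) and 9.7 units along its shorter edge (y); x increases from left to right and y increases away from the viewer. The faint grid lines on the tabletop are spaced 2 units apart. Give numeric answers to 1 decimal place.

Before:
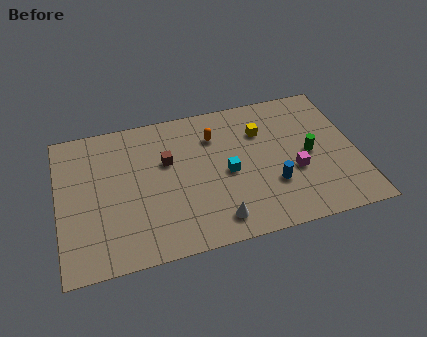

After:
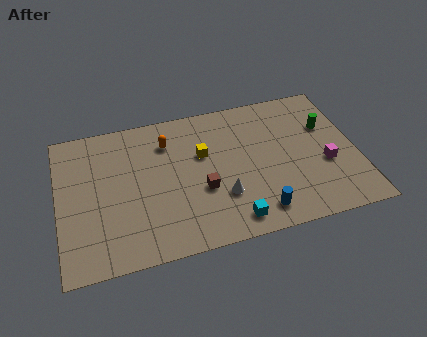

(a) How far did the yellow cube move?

3.3

The yellow cube moved from about (10.9, 6.9) to (7.7, 6.1), a distance of √(3.2² + 0.8²) ≈ 3.3.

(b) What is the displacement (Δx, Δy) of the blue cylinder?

(-0.9, -1.6)

The blue cylinder started near (11.2, 3.1) and ended near (10.3, 1.5).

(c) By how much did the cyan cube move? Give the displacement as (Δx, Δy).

(0.0, -3.2)

The cyan cube was at about (8.9, 4.5) and moved to about (8.9, 1.3).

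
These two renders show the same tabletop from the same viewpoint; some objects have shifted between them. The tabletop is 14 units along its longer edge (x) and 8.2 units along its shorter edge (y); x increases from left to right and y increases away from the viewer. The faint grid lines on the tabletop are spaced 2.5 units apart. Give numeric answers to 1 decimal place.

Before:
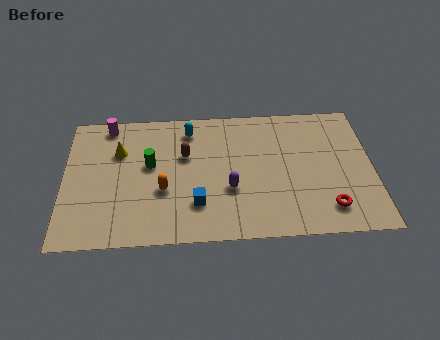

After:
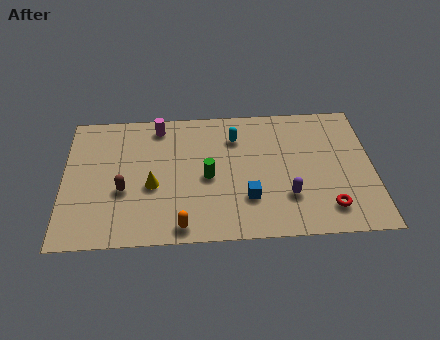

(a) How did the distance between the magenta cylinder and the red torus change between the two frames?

-2.0

The distance was about 11.4 in the first image and 9.4 in the second, so they moved 2.0 units closer together.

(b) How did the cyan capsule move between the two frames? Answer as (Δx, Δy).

(2.1, -0.6)

From the two frames, the cyan capsule sits at roughly (5.7, 6.8) before and (7.8, 6.2) after.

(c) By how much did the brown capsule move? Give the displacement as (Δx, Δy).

(-2.8, -2.0)

The brown capsule was at about (5.5, 5.2) and moved to about (2.7, 3.2).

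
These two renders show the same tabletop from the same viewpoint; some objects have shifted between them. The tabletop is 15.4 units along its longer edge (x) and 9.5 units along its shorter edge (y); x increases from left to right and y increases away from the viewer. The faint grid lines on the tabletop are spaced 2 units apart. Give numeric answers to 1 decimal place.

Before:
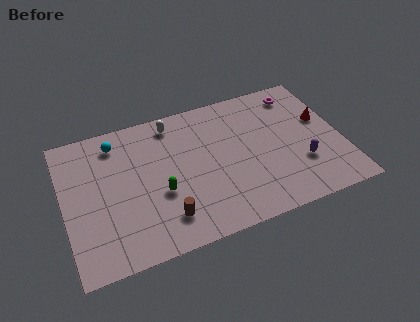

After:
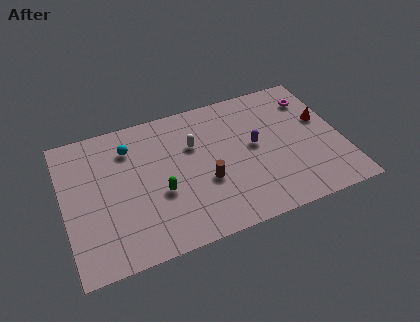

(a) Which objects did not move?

the red cone and the green capsule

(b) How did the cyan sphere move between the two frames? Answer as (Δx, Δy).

(0.7, -0.6)

The cyan sphere was at about (3.1, 7.9) and moved to about (3.8, 7.3).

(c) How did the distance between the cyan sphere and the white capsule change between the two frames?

+0.4

Before: roughly 3.2 units apart; after: 3.6. That's 0.4 units further apart.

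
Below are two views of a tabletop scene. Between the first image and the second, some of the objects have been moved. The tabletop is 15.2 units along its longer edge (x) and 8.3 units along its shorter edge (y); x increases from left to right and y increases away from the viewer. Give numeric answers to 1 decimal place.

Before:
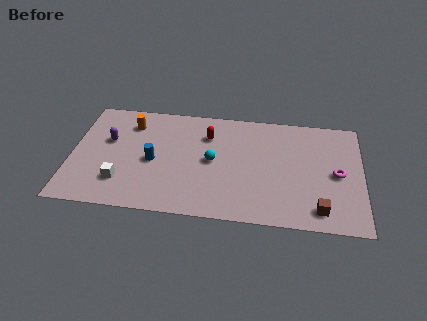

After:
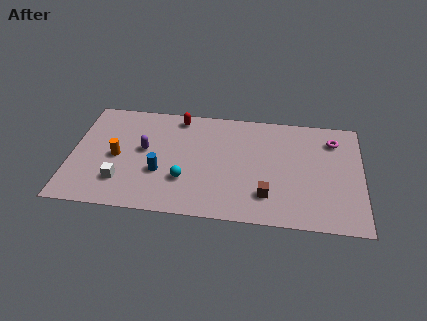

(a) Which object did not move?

the white cube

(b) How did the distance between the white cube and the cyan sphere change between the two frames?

-1.8

They were about 5.1 units apart before and 3.3 after — 1.8 units closer together.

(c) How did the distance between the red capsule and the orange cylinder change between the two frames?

+0.5

They were about 4.1 units apart before and 4.6 after — 0.5 units further apart.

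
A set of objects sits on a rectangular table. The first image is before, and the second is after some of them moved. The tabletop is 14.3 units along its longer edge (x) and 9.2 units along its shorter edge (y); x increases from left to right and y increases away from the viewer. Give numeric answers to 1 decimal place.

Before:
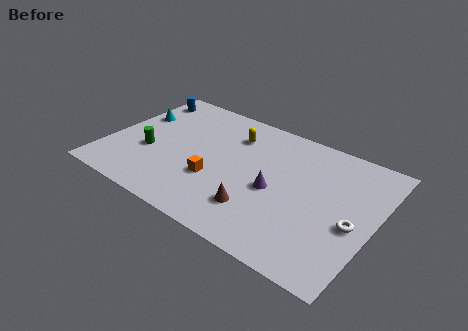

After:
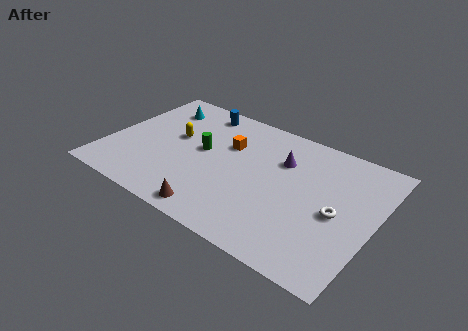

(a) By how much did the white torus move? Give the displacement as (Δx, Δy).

(-0.9, 0.3)

The white torus started near (13.3, 3.9) and ended near (12.4, 4.2).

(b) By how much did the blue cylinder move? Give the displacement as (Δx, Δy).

(3.2, 0.3)

The blue cylinder was at about (1.0, 7.7) and moved to about (4.2, 8.0).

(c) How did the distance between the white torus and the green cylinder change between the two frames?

-3.6

The distance was about 11.0 in the first image and 7.4 in the second, so they moved 3.6 units closer together.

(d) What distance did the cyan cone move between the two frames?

1.7

The cyan cone was near (1.0, 6.0) before and (2.1, 7.3) after, so it travelled √(1.1² + 1.3²) ≈ 1.7 units.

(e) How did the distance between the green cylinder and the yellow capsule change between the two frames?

-3.7

Before: roughly 5.3 units apart; after: 1.6. That's 3.7 units closer together.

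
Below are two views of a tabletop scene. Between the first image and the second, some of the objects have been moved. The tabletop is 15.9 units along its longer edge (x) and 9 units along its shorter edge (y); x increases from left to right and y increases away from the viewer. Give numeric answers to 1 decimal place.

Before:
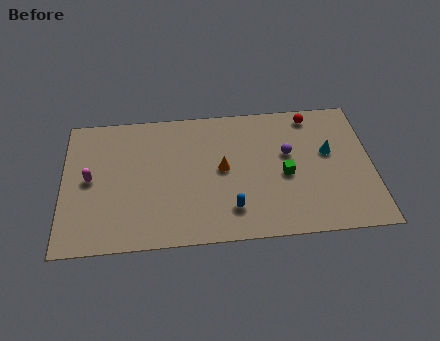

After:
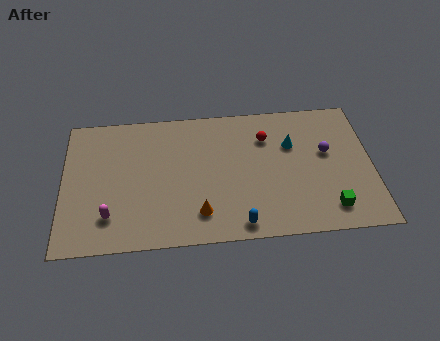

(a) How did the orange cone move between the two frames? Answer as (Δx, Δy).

(-1.2, -2.8)

From the two frames, the orange cone sits at roughly (8.2, 4.7) before and (7.0, 1.9) after.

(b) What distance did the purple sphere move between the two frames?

2.0

The purple sphere moved from about (11.6, 5.4) to (13.6, 5.3), a distance of √(2.0² + 0.1²) ≈ 2.0.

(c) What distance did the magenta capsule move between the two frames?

2.7

From (1.4, 4.6) to (2.4, 2.1), the magenta capsule covered √(1.0² + 2.5²) ≈ 2.7 units.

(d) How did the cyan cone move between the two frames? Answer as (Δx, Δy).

(-1.9, 0.7)

The cyan cone was at about (13.7, 5.3) and moved to about (11.8, 6.0).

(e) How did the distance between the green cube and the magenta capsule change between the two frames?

+1.2

They were about 10.0 units apart before and 11.2 after — 1.2 units further apart.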